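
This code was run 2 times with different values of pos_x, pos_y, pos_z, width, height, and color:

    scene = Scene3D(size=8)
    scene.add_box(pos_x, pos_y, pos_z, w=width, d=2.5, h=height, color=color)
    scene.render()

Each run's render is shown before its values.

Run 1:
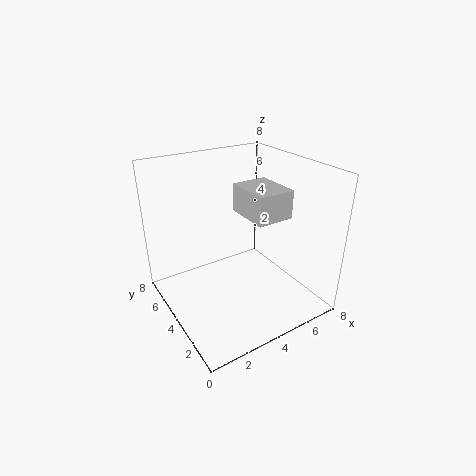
pos_x = 4
pos_y = 2
pos_z = 5.5
width = 2
height = 1.5
color = 'lightgray'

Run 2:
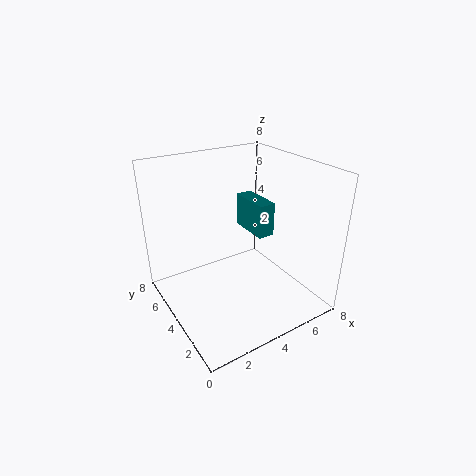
pos_x = 5.5
pos_y = 4
pos_z = 3.5
width = 1
height = 2
color = 'teal'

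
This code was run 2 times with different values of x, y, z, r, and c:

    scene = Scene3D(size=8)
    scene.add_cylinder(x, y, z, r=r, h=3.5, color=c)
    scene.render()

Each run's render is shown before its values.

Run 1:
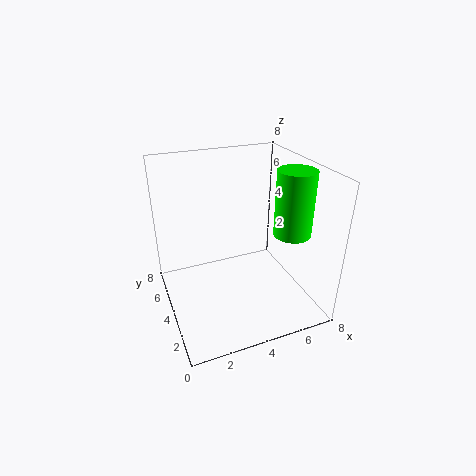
x = 6.5; y = 2.5; z = 4.5; r = 1; c = 'lime'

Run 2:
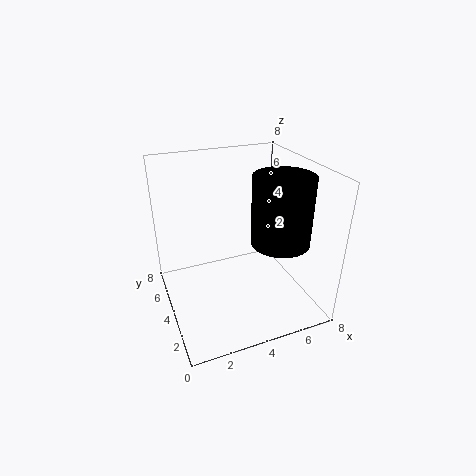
x = 5.5; y = 2; z = 4.5; r = 1.5; c = 'black'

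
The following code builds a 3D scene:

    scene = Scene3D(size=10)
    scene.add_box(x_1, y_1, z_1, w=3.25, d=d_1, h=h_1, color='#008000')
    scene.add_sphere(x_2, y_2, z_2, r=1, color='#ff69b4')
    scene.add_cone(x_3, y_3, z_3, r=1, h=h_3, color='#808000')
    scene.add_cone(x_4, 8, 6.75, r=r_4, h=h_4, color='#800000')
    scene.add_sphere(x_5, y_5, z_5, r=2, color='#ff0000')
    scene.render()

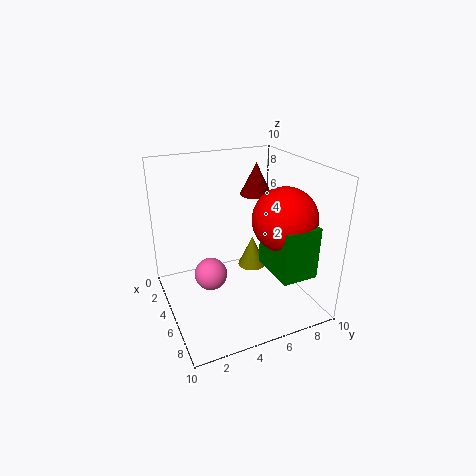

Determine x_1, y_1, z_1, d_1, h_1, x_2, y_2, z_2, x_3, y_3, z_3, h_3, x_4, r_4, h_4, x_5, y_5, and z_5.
x_1 = 6.75, y_1 = 5.75, z_1 = 4, d_1 = 2.25, h_1 = 3.25, x_2 = 7, y_2 = 2.25, z_2 = 4, x_3 = 4.75, y_3 = 6.25, z_3 = 2.5, h_3 = 2.25, x_4 = 1.75, r_4 = 1.25, h_4 = 2.5, x_5 = 8, y_5 = 6.75, z_5 = 7.25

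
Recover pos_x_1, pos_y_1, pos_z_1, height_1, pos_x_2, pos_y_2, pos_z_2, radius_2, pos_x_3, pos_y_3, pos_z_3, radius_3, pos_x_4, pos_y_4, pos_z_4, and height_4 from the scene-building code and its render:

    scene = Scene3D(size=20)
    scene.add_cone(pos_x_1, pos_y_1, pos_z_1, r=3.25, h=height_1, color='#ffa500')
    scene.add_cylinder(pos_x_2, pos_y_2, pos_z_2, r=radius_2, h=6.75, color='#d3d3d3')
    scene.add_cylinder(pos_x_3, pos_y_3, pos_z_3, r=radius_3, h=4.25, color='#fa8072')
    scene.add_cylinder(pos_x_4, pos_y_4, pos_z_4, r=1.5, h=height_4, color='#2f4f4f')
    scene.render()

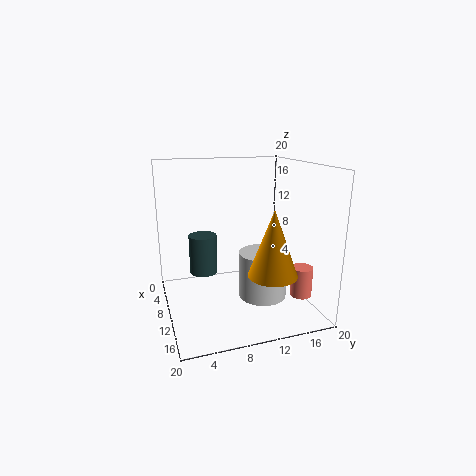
pos_x_1 = 15.25
pos_y_1 = 13
pos_z_1 = 6.25
height_1 = 8.75
pos_x_2 = 10.25
pos_y_2 = 13.75
pos_z_2 = 0.75
radius_2 = 3.5
pos_x_3 = 13.75
pos_y_3 = 18.25
pos_z_3 = 1.75
radius_3 = 1.5
pos_x_4 = 17.5
pos_y_4 = 3.5
pos_z_4 = 9.25
height_4 = 4.25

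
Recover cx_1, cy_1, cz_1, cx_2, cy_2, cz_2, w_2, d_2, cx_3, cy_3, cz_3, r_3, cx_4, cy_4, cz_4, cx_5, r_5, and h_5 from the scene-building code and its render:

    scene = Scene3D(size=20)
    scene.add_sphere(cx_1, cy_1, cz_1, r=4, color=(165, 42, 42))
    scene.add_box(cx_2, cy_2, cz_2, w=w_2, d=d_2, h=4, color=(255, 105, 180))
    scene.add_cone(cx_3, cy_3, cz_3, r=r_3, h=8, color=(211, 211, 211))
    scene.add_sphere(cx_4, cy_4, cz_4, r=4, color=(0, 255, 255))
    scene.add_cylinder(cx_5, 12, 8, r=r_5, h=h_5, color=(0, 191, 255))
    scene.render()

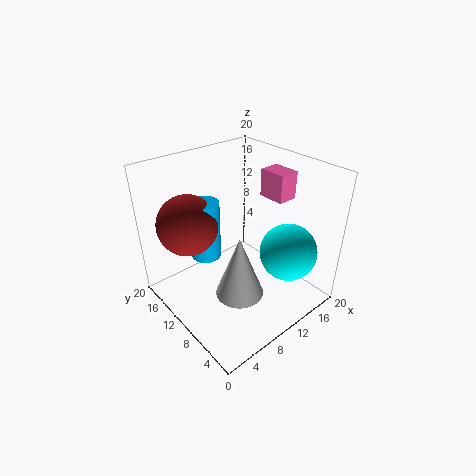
cx_1 = 4
cy_1 = 13
cz_1 = 13
cx_2 = 16
cy_2 = 8
cz_2 = 14
w_2 = 3
d_2 = 4
cx_3 = 6
cy_3 = 5
cz_3 = 6
r_3 = 3
cx_4 = 15
cy_4 = 5
cz_4 = 8
cx_5 = 6
r_5 = 2
h_5 = 8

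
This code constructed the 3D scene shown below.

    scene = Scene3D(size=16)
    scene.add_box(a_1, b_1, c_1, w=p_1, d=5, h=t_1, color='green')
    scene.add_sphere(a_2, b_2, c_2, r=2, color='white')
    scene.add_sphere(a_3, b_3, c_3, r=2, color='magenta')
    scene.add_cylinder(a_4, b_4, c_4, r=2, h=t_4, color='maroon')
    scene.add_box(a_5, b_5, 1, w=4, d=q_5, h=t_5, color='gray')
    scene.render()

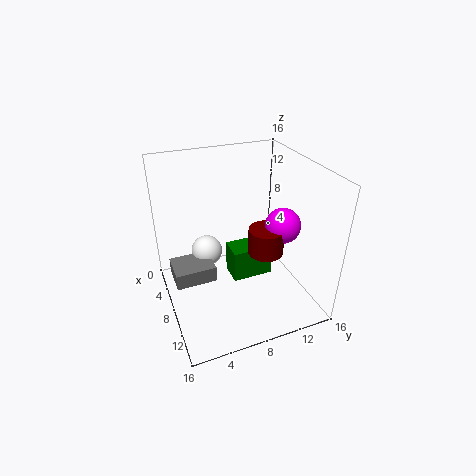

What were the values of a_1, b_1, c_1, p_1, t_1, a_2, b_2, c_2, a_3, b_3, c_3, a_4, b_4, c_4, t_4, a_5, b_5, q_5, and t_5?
a_1 = 4, b_1 = 8, c_1 = 1, p_1 = 3, t_1 = 4, a_2 = 2, b_2 = 6, c_2 = 3, a_3 = 9, b_3 = 13, c_3 = 9, a_4 = 9, b_4 = 11, c_4 = 6, t_4 = 3, a_5 = 2, b_5 = 1, q_5 = 5, t_5 = 2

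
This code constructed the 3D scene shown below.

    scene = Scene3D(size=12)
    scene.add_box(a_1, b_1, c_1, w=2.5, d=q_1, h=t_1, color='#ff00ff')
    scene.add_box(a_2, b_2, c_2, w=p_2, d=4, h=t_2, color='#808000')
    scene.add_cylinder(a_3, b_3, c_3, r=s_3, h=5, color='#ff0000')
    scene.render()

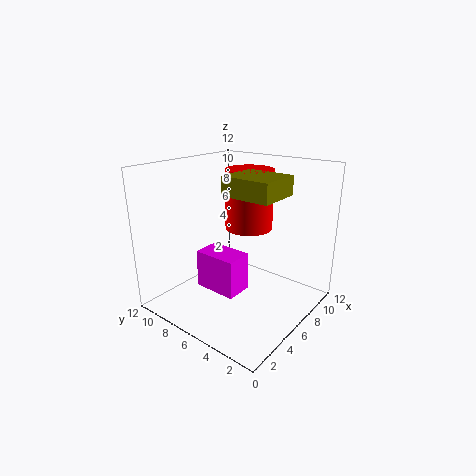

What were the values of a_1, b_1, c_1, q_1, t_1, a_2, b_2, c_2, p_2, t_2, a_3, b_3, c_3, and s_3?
a_1 = 5; b_1 = 6; c_1 = 0.5; q_1 = 4; t_1 = 3.5; a_2 = 4; b_2 = 2; c_2 = 10; p_2 = 3.5; t_2 = 1.5; a_3 = 7.5; b_3 = 6; c_3 = 6.5; s_3 = 2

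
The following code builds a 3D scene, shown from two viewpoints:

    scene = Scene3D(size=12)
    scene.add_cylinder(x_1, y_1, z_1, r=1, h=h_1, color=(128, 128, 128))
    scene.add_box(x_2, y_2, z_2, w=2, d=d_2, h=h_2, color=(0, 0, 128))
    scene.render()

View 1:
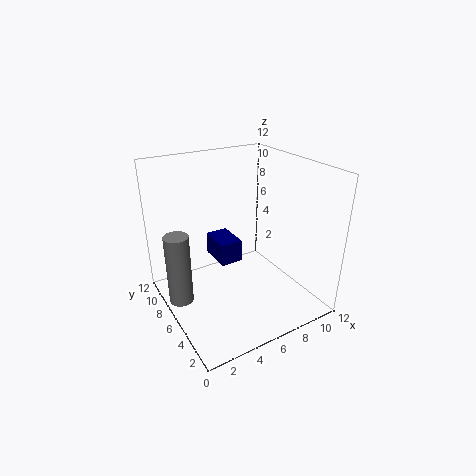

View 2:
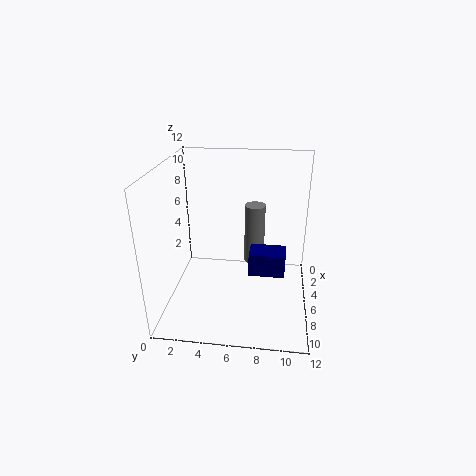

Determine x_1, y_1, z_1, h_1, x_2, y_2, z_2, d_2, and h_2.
x_1 = 1
y_1 = 7
z_1 = 1
h_1 = 6
x_2 = 5
y_2 = 7
z_2 = 3
d_2 = 3
h_2 = 2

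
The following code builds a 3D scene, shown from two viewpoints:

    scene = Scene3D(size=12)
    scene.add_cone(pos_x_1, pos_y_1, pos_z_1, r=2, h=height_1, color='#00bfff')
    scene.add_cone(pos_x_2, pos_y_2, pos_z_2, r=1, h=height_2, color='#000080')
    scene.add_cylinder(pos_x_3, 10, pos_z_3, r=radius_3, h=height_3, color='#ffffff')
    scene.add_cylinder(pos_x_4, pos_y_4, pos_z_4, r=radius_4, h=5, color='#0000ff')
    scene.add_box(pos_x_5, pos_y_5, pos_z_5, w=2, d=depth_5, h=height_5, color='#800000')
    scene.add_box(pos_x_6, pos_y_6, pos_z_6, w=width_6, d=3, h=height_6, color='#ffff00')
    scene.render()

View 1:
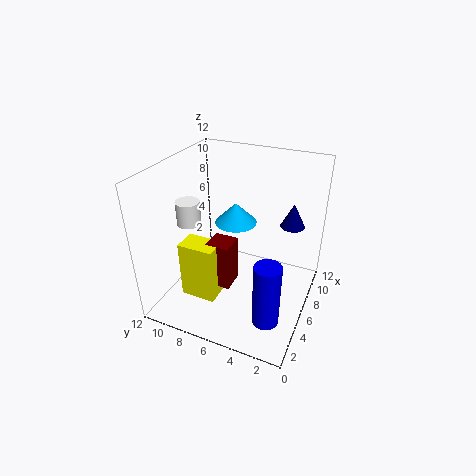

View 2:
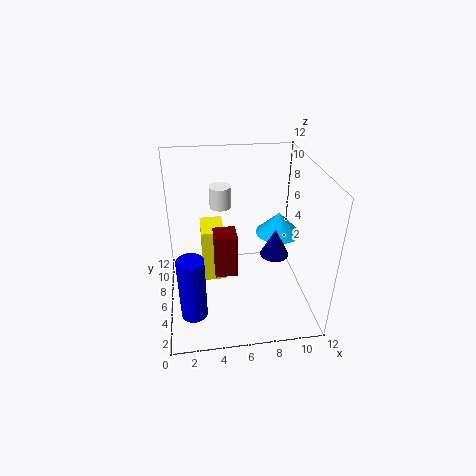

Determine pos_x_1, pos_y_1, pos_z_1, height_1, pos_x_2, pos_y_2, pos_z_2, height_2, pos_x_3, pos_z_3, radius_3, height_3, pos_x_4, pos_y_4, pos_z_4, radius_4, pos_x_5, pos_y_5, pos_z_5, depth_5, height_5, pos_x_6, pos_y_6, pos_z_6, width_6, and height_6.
pos_x_1 = 10; pos_y_1 = 8; pos_z_1 = 5; height_1 = 2; pos_x_2 = 8; pos_y_2 = 2; pos_z_2 = 7; height_2 = 2; pos_x_3 = 5; pos_z_3 = 7; radius_3 = 1; height_3 = 2; pos_x_4 = 2; pos_y_4 = 2; pos_z_4 = 2; radius_4 = 1; pos_x_5 = 4; pos_y_5 = 6; pos_z_5 = 2; depth_5 = 2; height_5 = 4; pos_x_6 = 3; pos_y_6 = 7; pos_z_6 = 1; width_6 = 2; height_6 = 5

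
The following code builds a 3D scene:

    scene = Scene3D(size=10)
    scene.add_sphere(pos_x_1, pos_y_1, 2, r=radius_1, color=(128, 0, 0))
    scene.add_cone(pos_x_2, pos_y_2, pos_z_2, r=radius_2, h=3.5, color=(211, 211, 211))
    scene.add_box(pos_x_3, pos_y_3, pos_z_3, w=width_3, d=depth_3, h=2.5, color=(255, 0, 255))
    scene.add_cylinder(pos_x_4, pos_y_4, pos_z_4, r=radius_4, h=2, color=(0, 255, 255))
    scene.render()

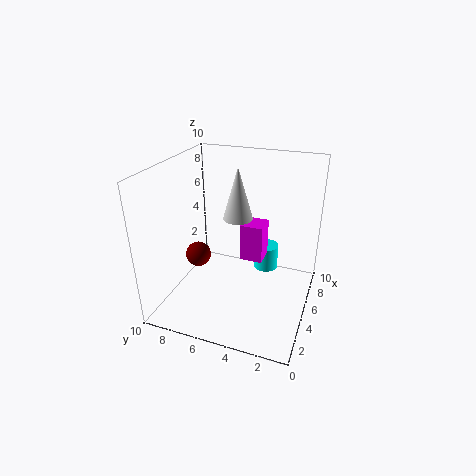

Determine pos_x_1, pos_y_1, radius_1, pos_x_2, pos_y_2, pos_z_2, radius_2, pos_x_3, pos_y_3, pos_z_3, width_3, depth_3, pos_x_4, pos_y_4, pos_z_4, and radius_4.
pos_x_1 = 6.5, pos_y_1 = 9, radius_1 = 1, pos_x_2 = 5, pos_y_2 = 5, pos_z_2 = 6.5, radius_2 = 1, pos_x_3 = 4, pos_y_3 = 3, pos_z_3 = 4, width_3 = 1.5, depth_3 = 1.5, pos_x_4 = 9, pos_y_4 = 4, pos_z_4 = 0.5, radius_4 = 1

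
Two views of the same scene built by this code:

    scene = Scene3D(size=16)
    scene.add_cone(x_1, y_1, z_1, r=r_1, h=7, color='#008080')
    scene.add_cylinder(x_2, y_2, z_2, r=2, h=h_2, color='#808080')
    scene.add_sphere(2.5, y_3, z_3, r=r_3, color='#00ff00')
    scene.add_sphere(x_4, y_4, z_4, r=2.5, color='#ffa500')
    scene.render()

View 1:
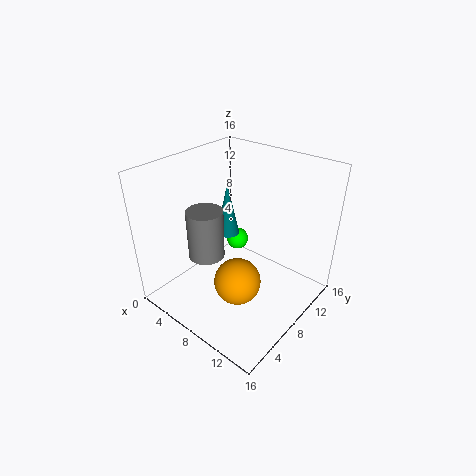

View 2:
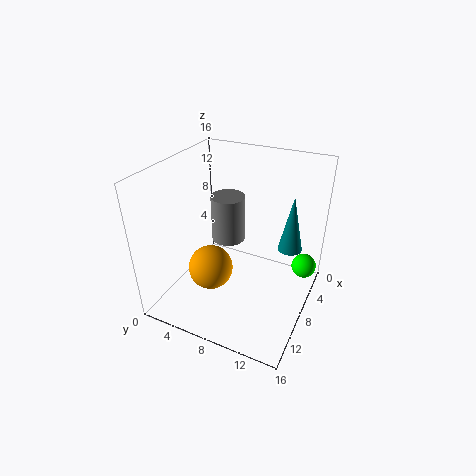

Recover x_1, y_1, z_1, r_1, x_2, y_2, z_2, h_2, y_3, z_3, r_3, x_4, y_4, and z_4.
x_1 = 2.5, y_1 = 12.5, z_1 = 4.5, r_1 = 1.5, x_2 = 5.5, y_2 = 5.5, z_2 = 6, h_2 = 5.5, y_3 = 14.5, z_3 = 2.5, r_3 = 1.5, x_4 = 10, y_4 = 5.5, z_4 = 4.5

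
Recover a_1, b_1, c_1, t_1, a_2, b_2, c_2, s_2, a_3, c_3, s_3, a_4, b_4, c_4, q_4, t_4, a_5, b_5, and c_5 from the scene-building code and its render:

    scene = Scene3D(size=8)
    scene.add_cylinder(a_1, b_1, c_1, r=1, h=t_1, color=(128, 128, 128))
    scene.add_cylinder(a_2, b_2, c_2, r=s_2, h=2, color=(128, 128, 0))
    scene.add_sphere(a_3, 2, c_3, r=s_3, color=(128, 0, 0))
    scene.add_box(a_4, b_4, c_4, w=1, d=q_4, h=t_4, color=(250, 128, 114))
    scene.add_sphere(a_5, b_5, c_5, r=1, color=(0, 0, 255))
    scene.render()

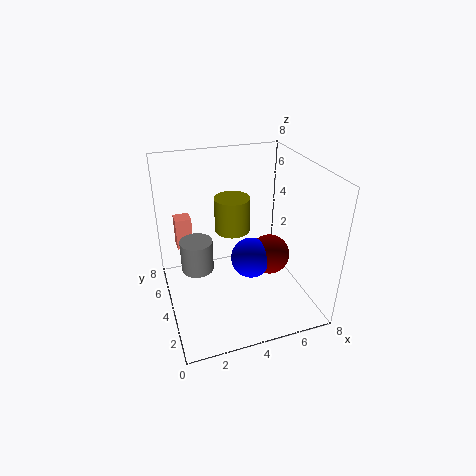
a_1 = 2
b_1 = 6
c_1 = 1
t_1 = 2
a_2 = 4
b_2 = 5
c_2 = 4
s_2 = 1
a_3 = 5
c_3 = 4
s_3 = 1
a_4 = 1
b_4 = 7
c_4 = 2
q_4 = 1
t_4 = 2
a_5 = 4
b_5 = 2
c_5 = 4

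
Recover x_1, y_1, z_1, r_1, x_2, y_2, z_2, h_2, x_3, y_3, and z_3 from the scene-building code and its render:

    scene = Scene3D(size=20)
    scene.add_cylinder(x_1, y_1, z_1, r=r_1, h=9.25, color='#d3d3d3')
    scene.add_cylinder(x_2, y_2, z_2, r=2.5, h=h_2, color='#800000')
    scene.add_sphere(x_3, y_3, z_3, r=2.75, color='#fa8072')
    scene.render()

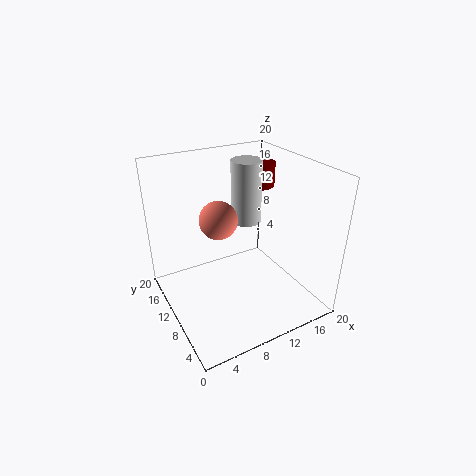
x_1 = 13.5
y_1 = 13.75
z_1 = 10.25
r_1 = 2.25
x_2 = 16.25
y_2 = 15
z_2 = 15
h_2 = 3.5
x_3 = 8.5
y_3 = 13
z_3 = 11.75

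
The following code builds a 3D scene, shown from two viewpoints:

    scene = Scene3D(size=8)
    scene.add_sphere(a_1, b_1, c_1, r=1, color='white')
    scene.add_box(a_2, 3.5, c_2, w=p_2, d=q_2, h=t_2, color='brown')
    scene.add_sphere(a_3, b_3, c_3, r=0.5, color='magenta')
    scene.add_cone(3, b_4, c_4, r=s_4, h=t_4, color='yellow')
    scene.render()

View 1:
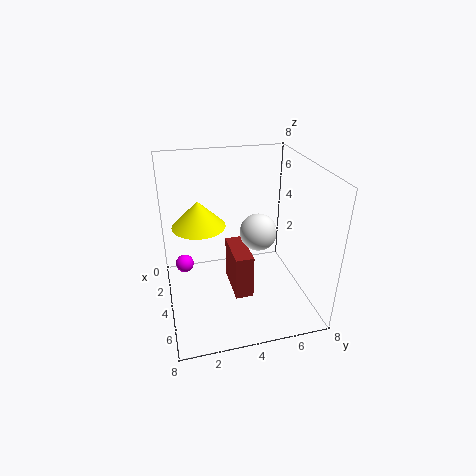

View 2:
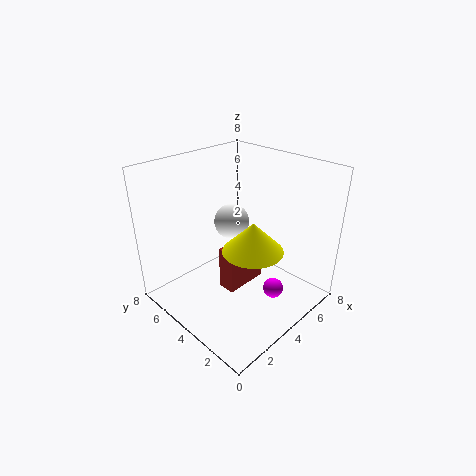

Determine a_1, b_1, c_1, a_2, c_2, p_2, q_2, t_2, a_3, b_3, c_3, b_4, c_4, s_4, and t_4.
a_1 = 4.5
b_1 = 5
c_1 = 4.5
a_2 = 3
c_2 = 1
p_2 = 2.5
q_2 = 1
t_2 = 2.5
a_3 = 3.5
b_3 = 1
c_3 = 2.5
b_4 = 2
c_4 = 4.5
s_4 = 1.5
t_4 = 1.5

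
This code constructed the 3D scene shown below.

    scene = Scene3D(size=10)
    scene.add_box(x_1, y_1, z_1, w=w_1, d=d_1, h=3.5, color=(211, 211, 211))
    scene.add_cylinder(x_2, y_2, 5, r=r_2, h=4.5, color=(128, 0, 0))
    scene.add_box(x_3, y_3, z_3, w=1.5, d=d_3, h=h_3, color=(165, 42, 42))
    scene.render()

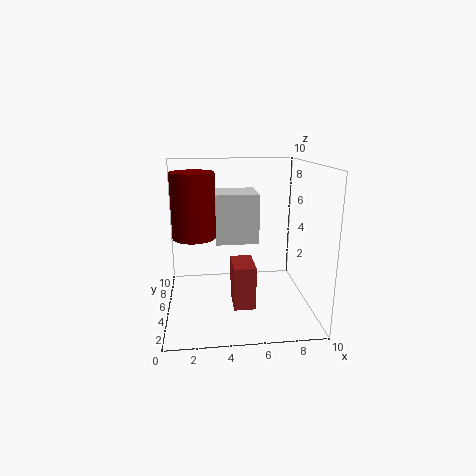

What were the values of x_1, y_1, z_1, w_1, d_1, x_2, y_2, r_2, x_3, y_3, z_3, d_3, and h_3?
x_1 = 3.5; y_1 = 5; z_1 = 4.5; w_1 = 3; d_1 = 3; x_2 = 2; y_2 = 5.5; r_2 = 1.5; x_3 = 4.5; y_3 = 3; z_3 = 0.5; d_3 = 2.5; h_3 = 3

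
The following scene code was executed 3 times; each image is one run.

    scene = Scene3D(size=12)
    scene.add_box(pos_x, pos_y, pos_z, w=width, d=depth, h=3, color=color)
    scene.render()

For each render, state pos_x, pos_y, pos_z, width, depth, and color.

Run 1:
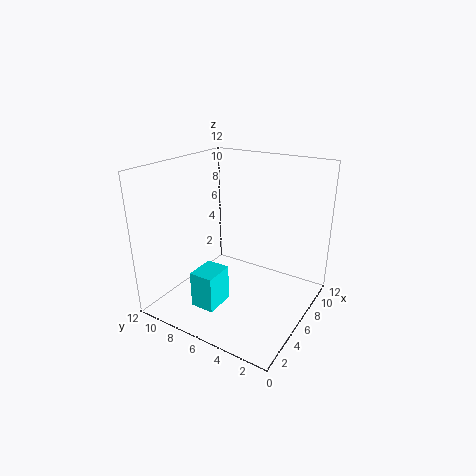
pos_x = 2, pos_y = 6, pos_z = 1, width = 2.5, depth = 2, color = 'cyan'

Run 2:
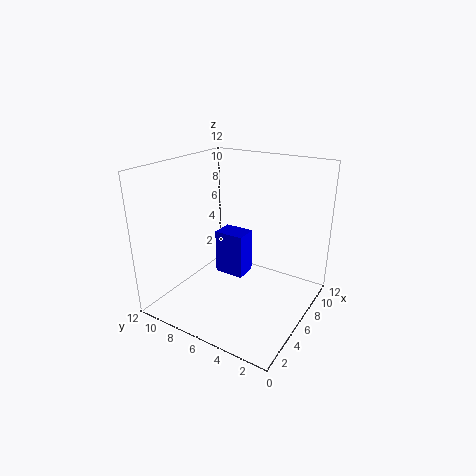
pos_x = 1.5, pos_y = 3, pos_z = 5.5, width = 1.5, depth = 2, color = 'blue'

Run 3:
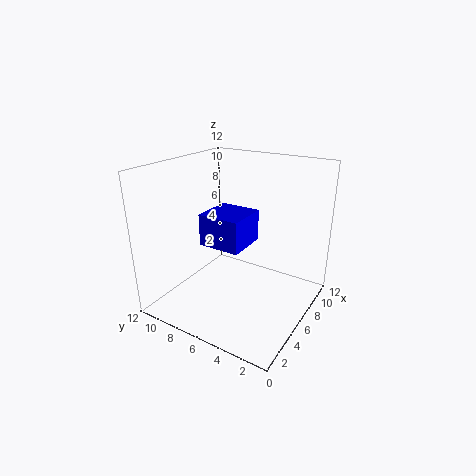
pos_x = 6.5, pos_y = 6.5, pos_z = 4, width = 4, depth = 4, color = 'blue'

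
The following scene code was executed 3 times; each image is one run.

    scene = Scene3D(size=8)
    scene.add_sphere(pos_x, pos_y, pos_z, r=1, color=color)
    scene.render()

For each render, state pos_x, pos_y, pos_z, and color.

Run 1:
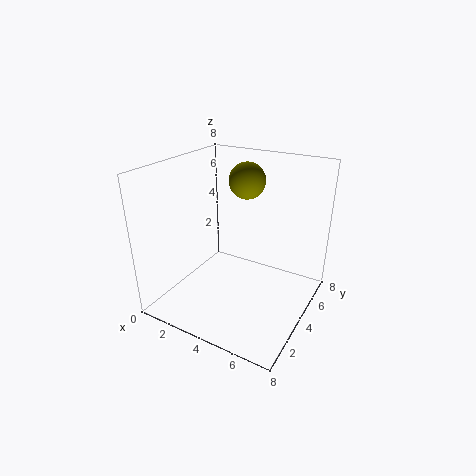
pos_x = 4; pos_y = 5; pos_z = 7; color = 'olive'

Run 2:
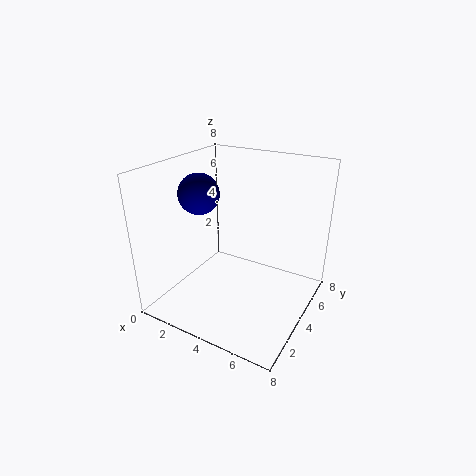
pos_x = 3; pos_y = 2; pos_z = 7; color = 'navy'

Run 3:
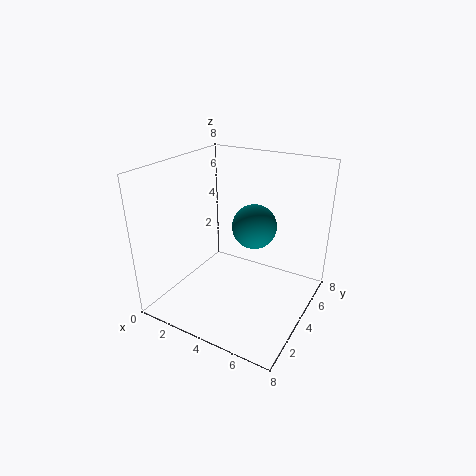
pos_x = 6; pos_y = 2; pos_z = 6; color = 'teal'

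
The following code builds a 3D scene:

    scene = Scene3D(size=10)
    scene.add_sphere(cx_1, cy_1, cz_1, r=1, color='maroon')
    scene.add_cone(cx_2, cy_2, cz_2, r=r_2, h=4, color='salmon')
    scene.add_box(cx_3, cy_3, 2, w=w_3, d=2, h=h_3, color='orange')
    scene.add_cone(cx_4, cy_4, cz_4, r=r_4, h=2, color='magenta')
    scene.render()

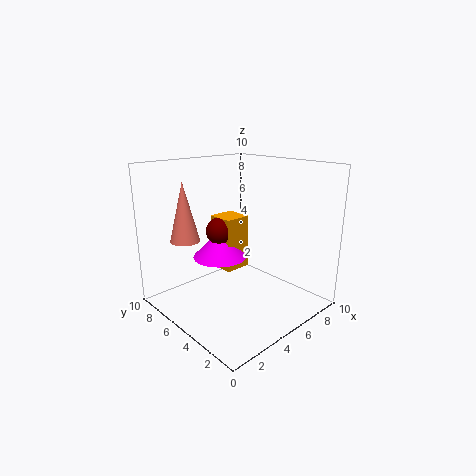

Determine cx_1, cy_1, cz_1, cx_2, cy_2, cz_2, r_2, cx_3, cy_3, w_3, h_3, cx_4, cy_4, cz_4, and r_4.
cx_1 = 5, cy_1 = 7, cz_1 = 5, cx_2 = 2, cy_2 = 7, cz_2 = 5, r_2 = 1, cx_3 = 5, cy_3 = 6, w_3 = 2, h_3 = 4, cx_4 = 5, cy_4 = 7, cz_4 = 3, r_4 = 2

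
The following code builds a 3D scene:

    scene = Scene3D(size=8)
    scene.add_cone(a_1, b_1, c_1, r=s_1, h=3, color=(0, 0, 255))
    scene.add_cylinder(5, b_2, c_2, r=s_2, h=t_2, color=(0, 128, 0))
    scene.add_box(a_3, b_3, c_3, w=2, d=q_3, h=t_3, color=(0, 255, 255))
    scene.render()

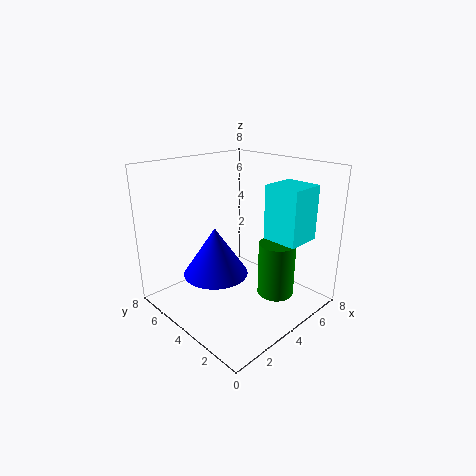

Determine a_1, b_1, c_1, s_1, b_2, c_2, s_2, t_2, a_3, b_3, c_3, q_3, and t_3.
a_1 = 4; b_1 = 6; c_1 = 1; s_1 = 2; b_2 = 2; c_2 = 1; s_2 = 1; t_2 = 3; a_3 = 5; b_3 = 1; c_3 = 4; q_3 = 2; t_3 = 3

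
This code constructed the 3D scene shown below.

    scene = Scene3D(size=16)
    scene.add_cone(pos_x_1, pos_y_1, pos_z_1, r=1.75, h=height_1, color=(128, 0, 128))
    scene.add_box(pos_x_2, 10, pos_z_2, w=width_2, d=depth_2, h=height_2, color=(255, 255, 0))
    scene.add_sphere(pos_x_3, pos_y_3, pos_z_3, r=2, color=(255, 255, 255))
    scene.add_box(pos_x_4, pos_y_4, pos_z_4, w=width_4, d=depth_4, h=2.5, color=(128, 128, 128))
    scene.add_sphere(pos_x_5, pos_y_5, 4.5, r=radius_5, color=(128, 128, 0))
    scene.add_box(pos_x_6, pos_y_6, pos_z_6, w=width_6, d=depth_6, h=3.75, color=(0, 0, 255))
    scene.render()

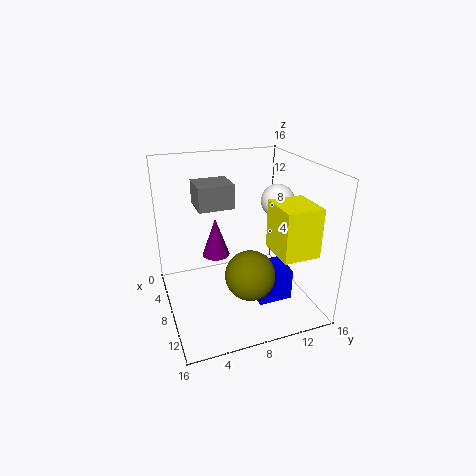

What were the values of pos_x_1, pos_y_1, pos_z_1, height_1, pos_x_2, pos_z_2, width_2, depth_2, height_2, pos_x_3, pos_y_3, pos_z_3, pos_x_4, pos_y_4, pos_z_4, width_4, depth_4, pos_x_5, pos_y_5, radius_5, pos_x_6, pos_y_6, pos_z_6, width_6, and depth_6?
pos_x_1 = 2.5, pos_y_1 = 7, pos_z_1 = 3.25, height_1 = 5, pos_x_2 = 11, pos_z_2 = 8.25, width_2 = 4.25, depth_2 = 3.75, height_2 = 5, pos_x_3 = 5.5, pos_y_3 = 14, pos_z_3 = 10.75, pos_x_4 = 5.75, pos_y_4 = 3.5, pos_z_4 = 12, width_4 = 3.5, depth_4 = 3.75, pos_x_5 = 10.5, pos_y_5 = 8.5, radius_5 = 2.75, pos_x_6 = 7, pos_y_6 = 9.75, pos_z_6 = 0.25, width_6 = 3.75, depth_6 = 4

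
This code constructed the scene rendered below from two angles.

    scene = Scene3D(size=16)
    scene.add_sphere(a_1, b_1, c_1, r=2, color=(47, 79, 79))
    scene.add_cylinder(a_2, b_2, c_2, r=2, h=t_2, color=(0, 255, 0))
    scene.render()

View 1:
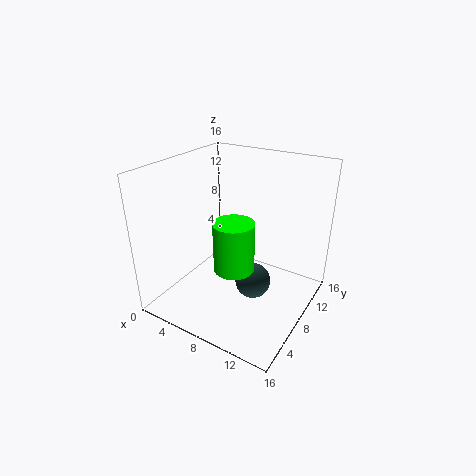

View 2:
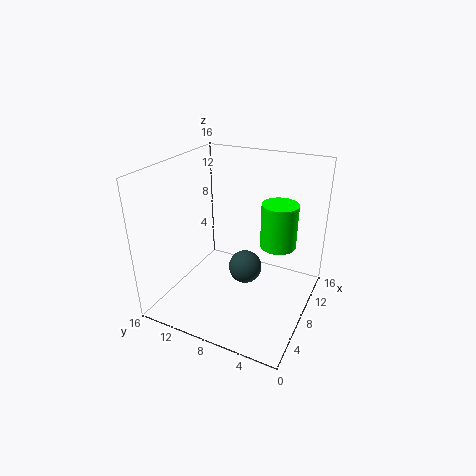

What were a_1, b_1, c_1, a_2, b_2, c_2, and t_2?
a_1 = 10, b_1 = 8, c_1 = 3, a_2 = 10, b_2 = 4, c_2 = 7, t_2 = 5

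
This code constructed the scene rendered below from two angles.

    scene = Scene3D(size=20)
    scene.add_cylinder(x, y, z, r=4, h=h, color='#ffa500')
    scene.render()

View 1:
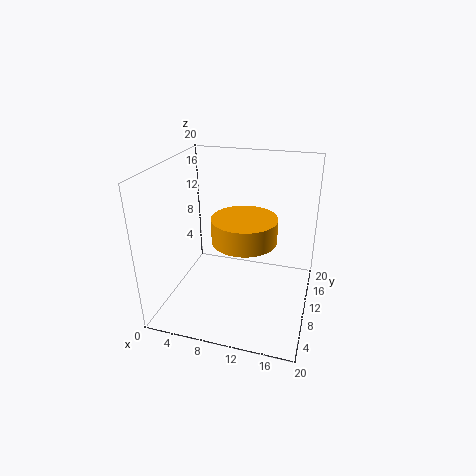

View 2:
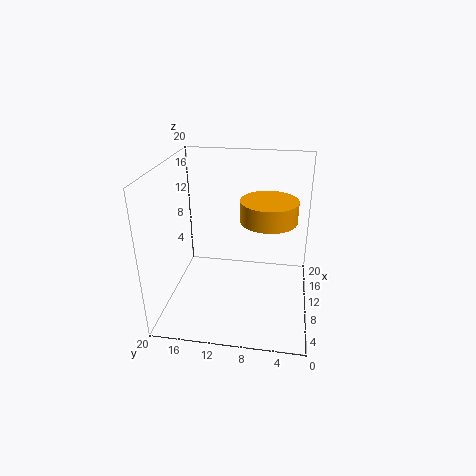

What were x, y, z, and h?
x = 12, y = 6, z = 12, h = 3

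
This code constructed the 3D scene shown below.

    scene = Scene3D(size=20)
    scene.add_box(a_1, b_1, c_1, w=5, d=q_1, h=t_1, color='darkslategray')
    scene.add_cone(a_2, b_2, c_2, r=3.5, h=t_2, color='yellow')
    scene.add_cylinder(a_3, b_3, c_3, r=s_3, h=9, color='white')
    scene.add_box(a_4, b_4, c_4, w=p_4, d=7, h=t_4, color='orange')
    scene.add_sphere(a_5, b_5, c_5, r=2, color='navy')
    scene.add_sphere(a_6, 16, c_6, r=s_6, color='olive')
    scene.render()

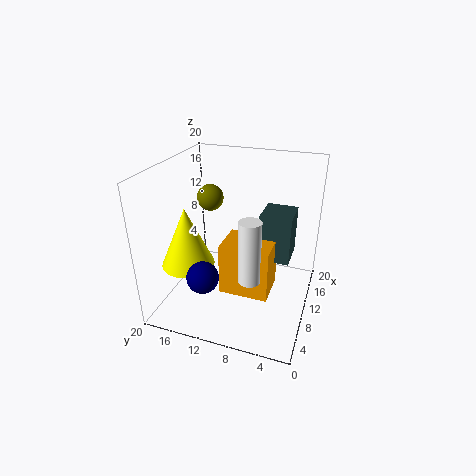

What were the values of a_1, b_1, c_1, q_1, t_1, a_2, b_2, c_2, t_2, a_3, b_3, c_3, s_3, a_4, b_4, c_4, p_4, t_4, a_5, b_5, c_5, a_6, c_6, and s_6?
a_1 = 11.5
b_1 = 3
c_1 = 6
q_1 = 4.5
t_1 = 7
a_2 = 5.5
b_2 = 15.5
c_2 = 7.5
t_2 = 8
a_3 = 7.5
b_3 = 7.5
c_3 = 5
s_3 = 1.5
a_4 = 7.5
b_4 = 5
c_4 = 2
p_4 = 5.5
t_4 = 7.5
a_5 = 2.5
b_5 = 12
c_5 = 8
a_6 = 14.5
c_6 = 13.5
s_6 = 2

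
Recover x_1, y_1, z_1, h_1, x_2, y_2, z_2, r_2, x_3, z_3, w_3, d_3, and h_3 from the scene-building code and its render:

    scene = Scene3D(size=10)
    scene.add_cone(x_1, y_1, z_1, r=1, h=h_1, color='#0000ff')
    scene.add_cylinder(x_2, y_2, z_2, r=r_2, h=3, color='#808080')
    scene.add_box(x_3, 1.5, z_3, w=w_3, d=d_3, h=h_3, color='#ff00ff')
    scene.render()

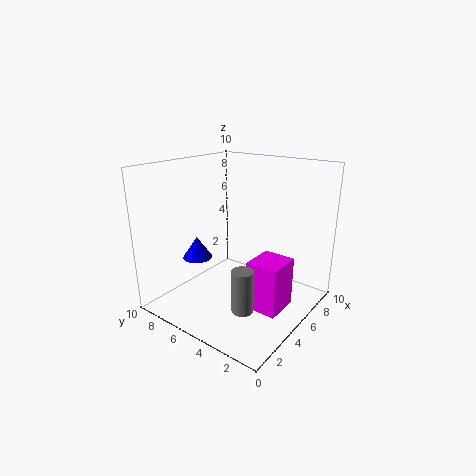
x_1 = 3
y_1 = 7
z_1 = 3.75
h_1 = 1.5
x_2 = 3.5
y_2 = 3.5
z_2 = 0.5
r_2 = 0.75
x_3 = 4.25
z_3 = 0.25
w_3 = 2.5
d_3 = 2.25
h_3 = 3.5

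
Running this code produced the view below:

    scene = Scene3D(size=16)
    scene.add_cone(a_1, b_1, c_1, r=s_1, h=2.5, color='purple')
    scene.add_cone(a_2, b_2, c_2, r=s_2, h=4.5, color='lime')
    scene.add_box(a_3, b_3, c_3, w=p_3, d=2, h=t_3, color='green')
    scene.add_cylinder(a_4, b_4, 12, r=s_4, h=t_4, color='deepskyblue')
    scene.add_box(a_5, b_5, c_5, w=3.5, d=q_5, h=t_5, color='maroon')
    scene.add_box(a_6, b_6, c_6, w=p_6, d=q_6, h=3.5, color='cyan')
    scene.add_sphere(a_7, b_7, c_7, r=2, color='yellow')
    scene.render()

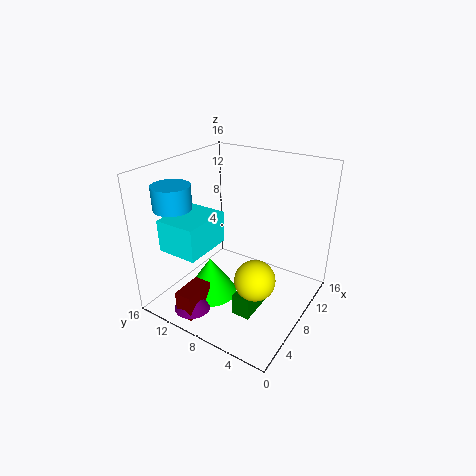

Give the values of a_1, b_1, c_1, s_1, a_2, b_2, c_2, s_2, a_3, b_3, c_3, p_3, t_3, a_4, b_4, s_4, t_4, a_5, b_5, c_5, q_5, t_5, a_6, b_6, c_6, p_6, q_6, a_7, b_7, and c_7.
a_1 = 2.5; b_1 = 10.5; c_1 = 1; s_1 = 2; a_2 = 6; b_2 = 10.5; c_2 = 1; s_2 = 3; a_3 = 4.5; b_3 = 4.5; c_3 = 0.5; p_3 = 4; t_3 = 2.5; a_4 = 3.5; b_4 = 13; s_4 = 2; t_4 = 2.5; a_5 = 1; b_5 = 9.5; c_5 = 0.5; q_5 = 2; t_5 = 3; a_6 = 2; b_6 = 9.5; c_6 = 7.5; p_6 = 5.5; q_6 = 4.5; a_7 = 4; b_7 = 3.5; c_7 = 6.5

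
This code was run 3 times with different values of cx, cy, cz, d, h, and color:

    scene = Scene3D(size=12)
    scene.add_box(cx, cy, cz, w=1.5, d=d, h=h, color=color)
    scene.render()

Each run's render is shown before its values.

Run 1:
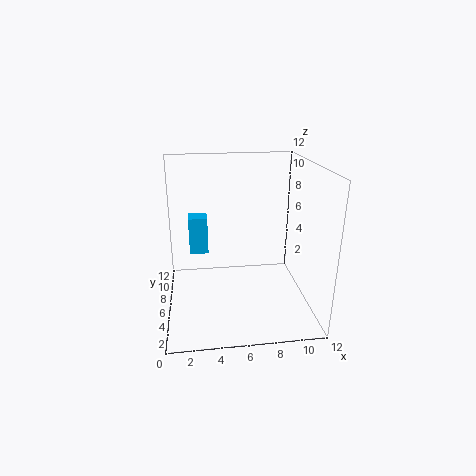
cx = 2, cy = 5.5, cz = 5, d = 1.5, h = 3, color = 'deepskyblue'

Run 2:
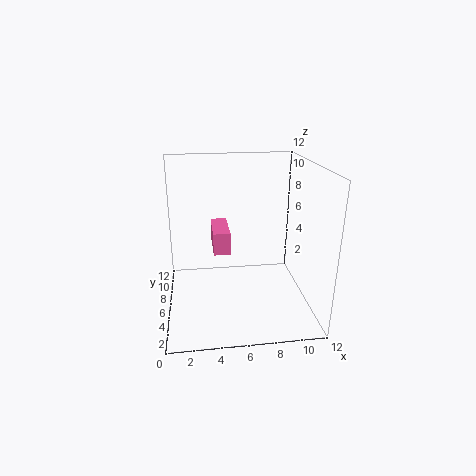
cx = 4, cy = 7, cz = 4, d = 4, h = 2, color = 'hotpink'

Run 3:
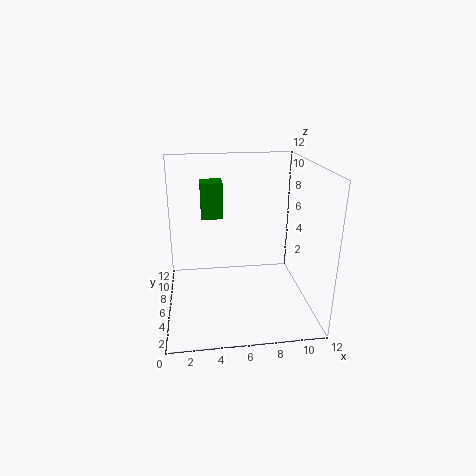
cx = 3, cy = 2.5, cz = 9, d = 1.5, h = 2.5, color = 'green'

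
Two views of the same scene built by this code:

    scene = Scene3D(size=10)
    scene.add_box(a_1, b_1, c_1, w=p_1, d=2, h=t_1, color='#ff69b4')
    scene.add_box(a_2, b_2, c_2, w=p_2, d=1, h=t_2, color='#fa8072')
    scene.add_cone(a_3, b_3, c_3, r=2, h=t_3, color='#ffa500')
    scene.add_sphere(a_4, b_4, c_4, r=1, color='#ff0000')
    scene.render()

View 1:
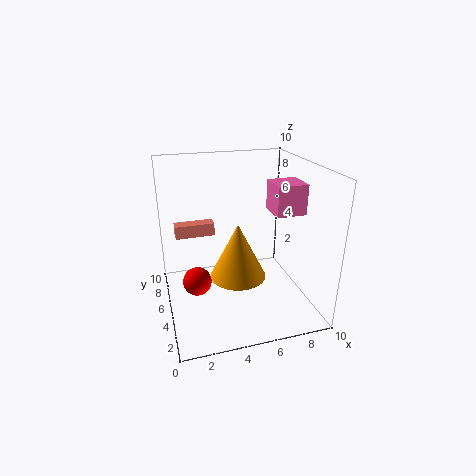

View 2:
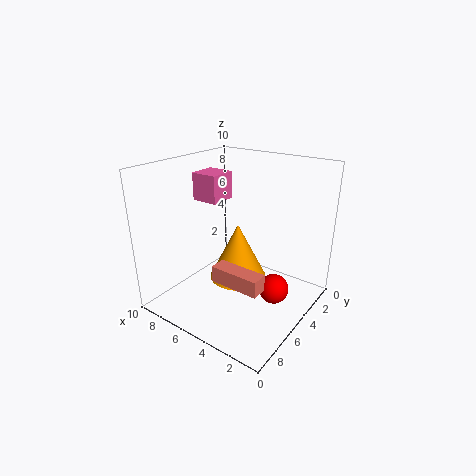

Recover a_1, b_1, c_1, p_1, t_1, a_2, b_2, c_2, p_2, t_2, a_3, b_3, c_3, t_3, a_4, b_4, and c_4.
a_1 = 7
b_1 = 3
c_1 = 7
p_1 = 2
t_1 = 2
a_2 = 1
b_2 = 8
c_2 = 4
p_2 = 3
t_2 = 1
a_3 = 5
b_3 = 5
c_3 = 2
t_3 = 4
a_4 = 2
b_4 = 5
c_4 = 2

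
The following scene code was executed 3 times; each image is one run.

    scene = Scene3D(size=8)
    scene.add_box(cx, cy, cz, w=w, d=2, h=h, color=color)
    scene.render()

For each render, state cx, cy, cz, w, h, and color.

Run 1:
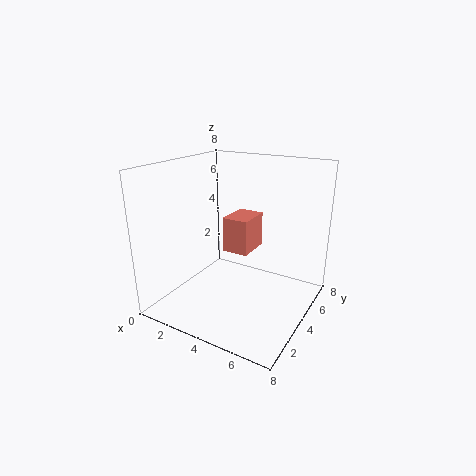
cx = 3, cy = 4, cz = 3, w = 1.5, h = 2, color = 'salmon'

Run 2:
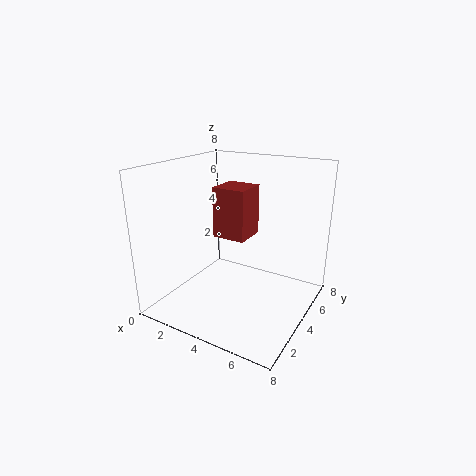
cx = 2, cy = 4.5, cz = 3.5, w = 2, h = 3, color = 'brown'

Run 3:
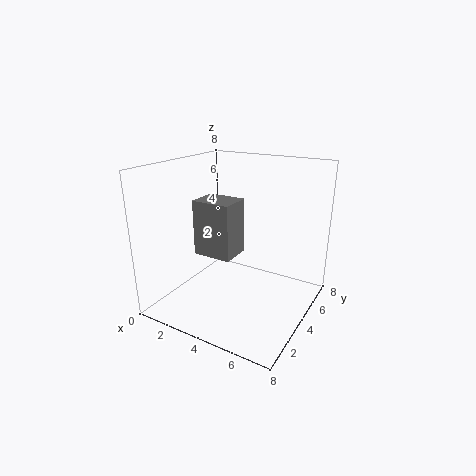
cx = 0.5, cy = 4.5, cz = 2, w = 2.5, h = 3.5, color = 'gray'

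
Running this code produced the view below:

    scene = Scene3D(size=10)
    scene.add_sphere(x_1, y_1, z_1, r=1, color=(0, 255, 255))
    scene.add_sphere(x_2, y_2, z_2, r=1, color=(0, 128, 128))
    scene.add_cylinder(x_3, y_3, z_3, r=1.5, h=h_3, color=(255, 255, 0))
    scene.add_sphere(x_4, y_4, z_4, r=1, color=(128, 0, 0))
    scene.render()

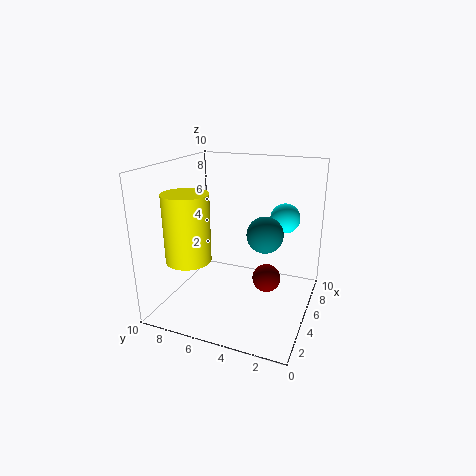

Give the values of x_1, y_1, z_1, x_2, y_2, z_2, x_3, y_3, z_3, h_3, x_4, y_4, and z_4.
x_1 = 6; y_1 = 2; z_1 = 6.5; x_2 = 1.5; y_2 = 2; z_2 = 7; x_3 = 2.5; y_3 = 7.5; z_3 = 4; h_3 = 4.5; x_4 = 5.5; y_4 = 3; z_4 = 2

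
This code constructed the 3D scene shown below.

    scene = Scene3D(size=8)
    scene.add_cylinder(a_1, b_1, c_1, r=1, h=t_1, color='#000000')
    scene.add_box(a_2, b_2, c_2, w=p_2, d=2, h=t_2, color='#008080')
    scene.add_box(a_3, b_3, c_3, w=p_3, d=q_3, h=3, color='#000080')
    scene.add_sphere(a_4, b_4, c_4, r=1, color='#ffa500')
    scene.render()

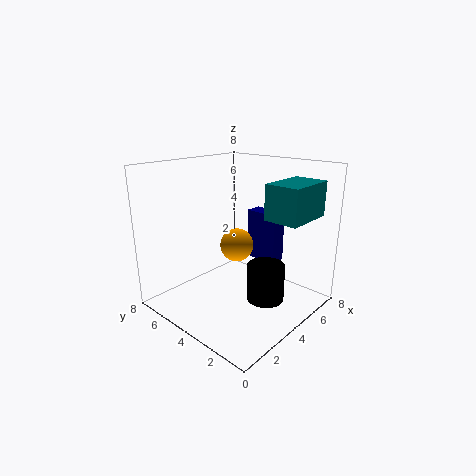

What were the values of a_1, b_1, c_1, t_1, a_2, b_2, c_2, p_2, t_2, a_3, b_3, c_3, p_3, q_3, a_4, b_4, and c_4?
a_1 = 4; b_1 = 2; c_1 = 1; t_1 = 2; a_2 = 5; b_2 = 1; c_2 = 5; p_2 = 3; t_2 = 2; a_3 = 6; b_3 = 3; c_3 = 2; p_3 = 1; q_3 = 2; a_4 = 5; b_4 = 5; c_4 = 3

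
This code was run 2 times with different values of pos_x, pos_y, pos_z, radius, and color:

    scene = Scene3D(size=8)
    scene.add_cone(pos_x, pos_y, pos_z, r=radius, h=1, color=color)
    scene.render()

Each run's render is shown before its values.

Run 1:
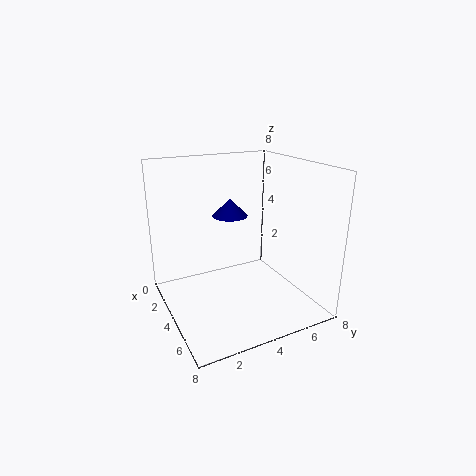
pos_x = 3
pos_y = 4
pos_z = 5
radius = 1
color = 'navy'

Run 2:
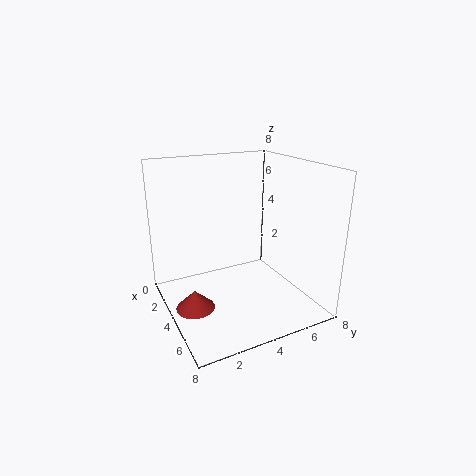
pos_x = 5
pos_y = 1
pos_z = 1
radius = 1
color = 'brown'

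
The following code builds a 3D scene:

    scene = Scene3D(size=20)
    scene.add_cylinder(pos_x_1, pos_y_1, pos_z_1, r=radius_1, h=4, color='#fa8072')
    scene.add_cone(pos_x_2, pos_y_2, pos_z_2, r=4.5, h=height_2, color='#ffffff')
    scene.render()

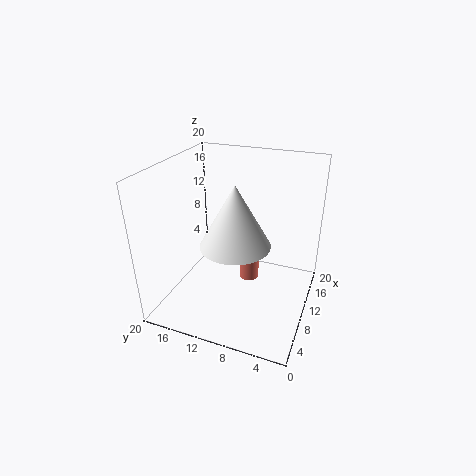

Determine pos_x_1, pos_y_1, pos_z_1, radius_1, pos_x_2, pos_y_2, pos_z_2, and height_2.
pos_x_1 = 13.5, pos_y_1 = 9.5, pos_z_1 = 1.5, radius_1 = 1.5, pos_x_2 = 6.5, pos_y_2 = 9, pos_z_2 = 11, height_2 = 8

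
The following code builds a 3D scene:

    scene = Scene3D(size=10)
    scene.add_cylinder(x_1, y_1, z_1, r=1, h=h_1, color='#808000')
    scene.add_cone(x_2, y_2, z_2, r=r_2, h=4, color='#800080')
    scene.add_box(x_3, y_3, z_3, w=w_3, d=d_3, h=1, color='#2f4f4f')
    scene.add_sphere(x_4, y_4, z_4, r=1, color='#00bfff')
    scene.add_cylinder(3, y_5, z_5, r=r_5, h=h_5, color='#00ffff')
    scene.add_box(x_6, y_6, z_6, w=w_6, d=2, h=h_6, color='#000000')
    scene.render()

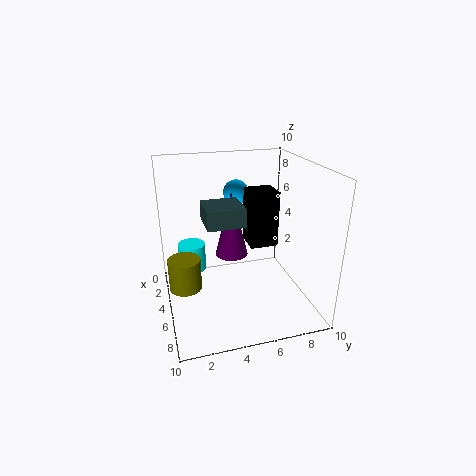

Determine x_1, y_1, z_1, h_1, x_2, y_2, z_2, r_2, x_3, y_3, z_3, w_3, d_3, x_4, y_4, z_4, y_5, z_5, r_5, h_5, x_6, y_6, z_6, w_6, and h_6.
x_1 = 7; y_1 = 1; z_1 = 3; h_1 = 2; x_2 = 7; y_2 = 4; z_2 = 5; r_2 = 1; x_3 = 8; y_3 = 2; z_3 = 8; w_3 = 2; d_3 = 2; x_4 = 1; y_4 = 6; z_4 = 7; y_5 = 2; z_5 = 2; r_5 = 1; h_5 = 2; x_6 = 3; y_6 = 6; z_6 = 4; w_6 = 2; h_6 = 4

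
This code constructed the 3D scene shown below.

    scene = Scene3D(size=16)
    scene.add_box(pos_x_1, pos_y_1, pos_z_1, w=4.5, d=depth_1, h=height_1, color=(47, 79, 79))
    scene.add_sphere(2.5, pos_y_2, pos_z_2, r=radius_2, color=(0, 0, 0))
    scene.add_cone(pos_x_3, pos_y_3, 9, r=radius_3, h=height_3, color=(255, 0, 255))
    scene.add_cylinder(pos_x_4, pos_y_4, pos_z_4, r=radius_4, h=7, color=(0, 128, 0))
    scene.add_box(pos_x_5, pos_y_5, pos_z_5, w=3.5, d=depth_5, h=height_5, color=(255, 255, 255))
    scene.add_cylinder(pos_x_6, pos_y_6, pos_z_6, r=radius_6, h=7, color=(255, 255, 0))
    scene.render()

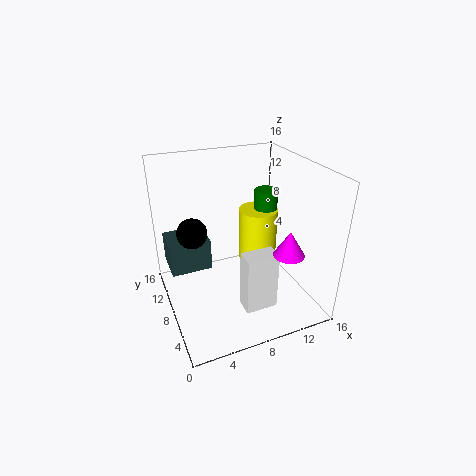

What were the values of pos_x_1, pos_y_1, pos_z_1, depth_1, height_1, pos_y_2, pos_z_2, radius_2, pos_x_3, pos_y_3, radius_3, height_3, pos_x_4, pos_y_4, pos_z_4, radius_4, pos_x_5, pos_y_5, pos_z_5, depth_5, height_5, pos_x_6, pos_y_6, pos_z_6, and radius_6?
pos_x_1 = 0.5; pos_y_1 = 8.5; pos_z_1 = 4.5; depth_1 = 4; height_1 = 3.5; pos_y_2 = 6.5; pos_z_2 = 10.5; radius_2 = 1.5; pos_x_3 = 10.5; pos_y_3 = 1.5; radius_3 = 1.5; height_3 = 2.5; pos_x_4 = 14; pos_y_4 = 13; pos_z_4 = 4; radius_4 = 1.5; pos_x_5 = 7; pos_y_5 = 3; pos_z_5 = 1.5; depth_5 = 2; height_5 = 6.5; pos_x_6 = 13; pos_y_6 = 13; pos_z_6 = 1.5; radius_6 = 2.5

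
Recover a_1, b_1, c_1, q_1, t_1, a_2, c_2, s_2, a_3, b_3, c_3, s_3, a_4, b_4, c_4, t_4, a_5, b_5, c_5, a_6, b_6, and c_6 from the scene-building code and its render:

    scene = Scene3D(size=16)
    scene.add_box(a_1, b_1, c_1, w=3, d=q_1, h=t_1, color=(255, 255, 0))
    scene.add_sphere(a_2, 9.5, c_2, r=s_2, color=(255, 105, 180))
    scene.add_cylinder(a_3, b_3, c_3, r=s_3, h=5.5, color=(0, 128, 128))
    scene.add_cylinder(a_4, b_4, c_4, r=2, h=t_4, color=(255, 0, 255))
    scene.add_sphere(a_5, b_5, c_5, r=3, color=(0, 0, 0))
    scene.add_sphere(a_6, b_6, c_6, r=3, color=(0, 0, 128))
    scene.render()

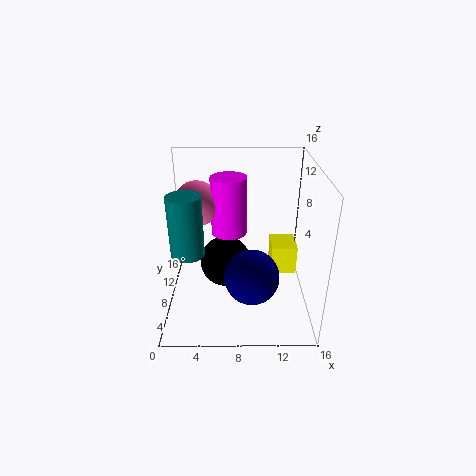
a_1 = 12, b_1 = 9, c_1 = 2.5, q_1 = 3.5, t_1 = 3.5, a_2 = 3.5, c_2 = 11.5, s_2 = 2.5, a_3 = 3.5, b_3 = 1.5, c_3 = 10, s_3 = 1.5, a_4 = 7, b_4 = 9.5, c_4 = 8, t_4 = 6.5, a_5 = 6.5, b_5 = 9.5, c_5 = 4, a_6 = 9.5, b_6 = 5.5, c_6 = 4.5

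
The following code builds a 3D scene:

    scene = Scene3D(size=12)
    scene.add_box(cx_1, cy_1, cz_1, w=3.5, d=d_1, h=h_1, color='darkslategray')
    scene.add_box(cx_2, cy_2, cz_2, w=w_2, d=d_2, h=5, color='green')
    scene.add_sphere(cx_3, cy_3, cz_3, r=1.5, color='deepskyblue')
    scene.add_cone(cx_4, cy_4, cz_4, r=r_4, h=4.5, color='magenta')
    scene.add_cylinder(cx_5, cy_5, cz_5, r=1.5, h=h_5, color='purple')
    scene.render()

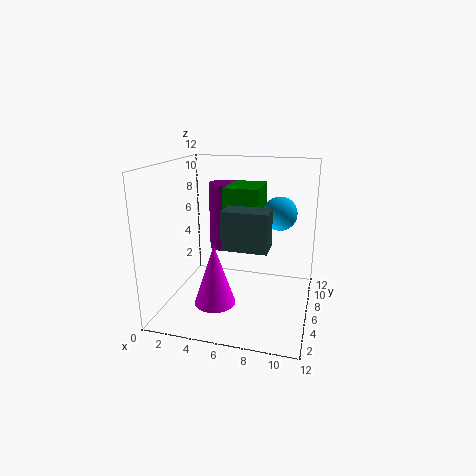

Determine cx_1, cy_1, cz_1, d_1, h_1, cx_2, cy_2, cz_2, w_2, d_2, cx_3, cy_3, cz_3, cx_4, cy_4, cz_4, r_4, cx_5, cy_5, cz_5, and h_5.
cx_1 = 5.5; cy_1 = 3; cz_1 = 6; d_1 = 2; h_1 = 3; cx_2 = 4.5; cy_2 = 6.5; cz_2 = 5; w_2 = 3; d_2 = 4; cx_3 = 9; cy_3 = 9; cz_3 = 7.5; cx_4 = 5.5; cy_4 = 1.5; cz_4 = 2.5; r_4 = 1.5; cx_5 = 4; cy_5 = 9; cz_5 = 4; h_5 = 6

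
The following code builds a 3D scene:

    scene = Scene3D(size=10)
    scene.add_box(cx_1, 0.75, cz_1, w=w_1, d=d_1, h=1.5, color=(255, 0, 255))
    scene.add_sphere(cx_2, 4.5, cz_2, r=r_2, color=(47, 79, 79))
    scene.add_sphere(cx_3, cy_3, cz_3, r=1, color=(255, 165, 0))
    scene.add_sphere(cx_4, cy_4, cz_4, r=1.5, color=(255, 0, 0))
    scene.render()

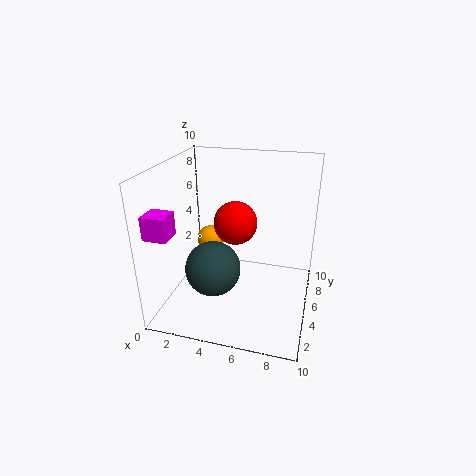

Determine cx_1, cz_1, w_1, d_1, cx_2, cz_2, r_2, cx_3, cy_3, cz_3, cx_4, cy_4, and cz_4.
cx_1 = 0.25
cz_1 = 6.25
w_1 = 1.5
d_1 = 1.5
cx_2 = 3.25
cz_2 = 2.5
r_2 = 2
cx_3 = 2.5
cy_3 = 6.25
cz_3 = 4
cx_4 = 4.75
cy_4 = 5.25
cz_4 = 6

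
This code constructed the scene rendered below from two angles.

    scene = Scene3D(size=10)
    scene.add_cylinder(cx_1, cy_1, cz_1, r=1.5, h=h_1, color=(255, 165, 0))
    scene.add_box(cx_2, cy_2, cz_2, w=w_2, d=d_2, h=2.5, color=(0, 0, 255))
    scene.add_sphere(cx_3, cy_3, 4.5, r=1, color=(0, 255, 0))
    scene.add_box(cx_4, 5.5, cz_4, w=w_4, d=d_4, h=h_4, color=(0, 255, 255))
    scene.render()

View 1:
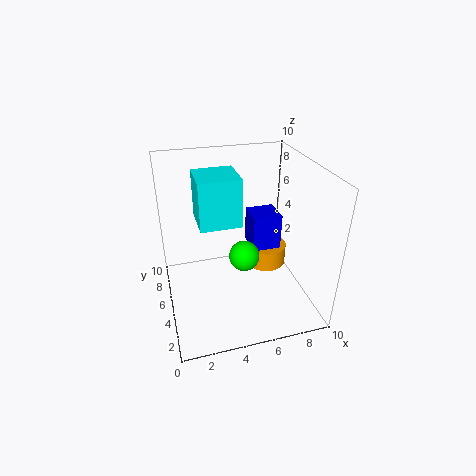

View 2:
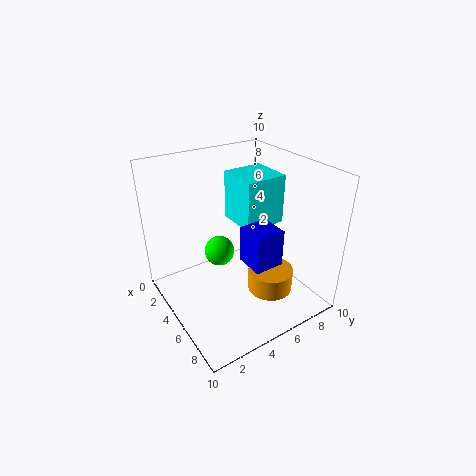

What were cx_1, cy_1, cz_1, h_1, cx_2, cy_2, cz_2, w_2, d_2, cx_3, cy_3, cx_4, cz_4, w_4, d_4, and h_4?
cx_1 = 7.5, cy_1 = 6, cz_1 = 2, h_1 = 1.5, cx_2 = 6, cy_2 = 4.5, cz_2 = 4, w_2 = 2, d_2 = 2, cx_3 = 5, cy_3 = 3.5, cx_4 = 2.5, cz_4 = 5.5, w_4 = 3, d_4 = 3, h_4 = 3.5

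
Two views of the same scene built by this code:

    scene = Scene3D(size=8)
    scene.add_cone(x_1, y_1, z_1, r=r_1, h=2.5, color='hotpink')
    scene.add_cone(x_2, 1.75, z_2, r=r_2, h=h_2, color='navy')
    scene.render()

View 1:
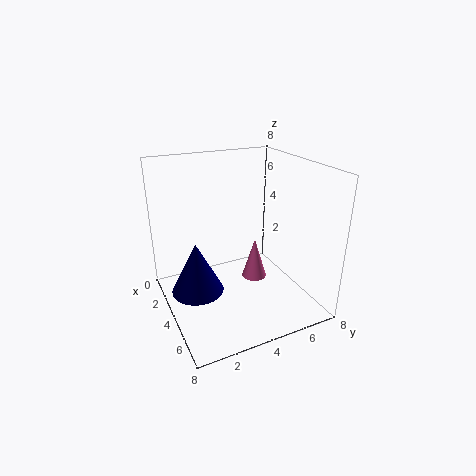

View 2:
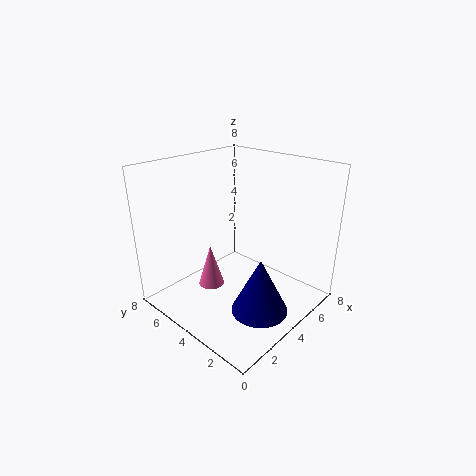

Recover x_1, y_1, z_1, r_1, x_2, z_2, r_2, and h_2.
x_1 = 3.25
y_1 = 5.5
z_1 = 0.75
r_1 = 0.75
x_2 = 3.25
z_2 = 0.75
r_2 = 1.5
h_2 = 3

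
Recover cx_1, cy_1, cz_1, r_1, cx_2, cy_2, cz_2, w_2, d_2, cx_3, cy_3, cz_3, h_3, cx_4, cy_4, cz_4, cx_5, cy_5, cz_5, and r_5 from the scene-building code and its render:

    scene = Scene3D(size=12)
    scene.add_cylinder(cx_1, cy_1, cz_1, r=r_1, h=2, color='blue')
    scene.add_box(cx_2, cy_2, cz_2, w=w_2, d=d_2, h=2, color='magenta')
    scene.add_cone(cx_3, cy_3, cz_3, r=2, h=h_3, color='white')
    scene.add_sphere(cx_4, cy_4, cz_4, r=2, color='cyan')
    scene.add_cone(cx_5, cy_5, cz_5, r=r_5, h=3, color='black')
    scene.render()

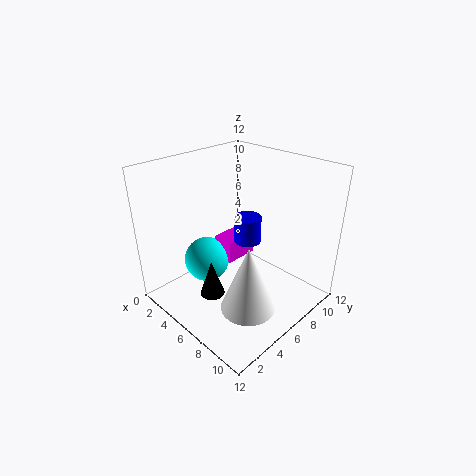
cx_1 = 8
cy_1 = 5
cz_1 = 7
r_1 = 1
cx_2 = 3
cy_2 = 6
cz_2 = 3
w_2 = 2
d_2 = 3
cx_3 = 10
cy_3 = 3
cz_3 = 3
h_3 = 5
cx_4 = 3
cy_4 = 5
cz_4 = 3
cx_5 = 6
cy_5 = 3
cz_5 = 2
r_5 = 1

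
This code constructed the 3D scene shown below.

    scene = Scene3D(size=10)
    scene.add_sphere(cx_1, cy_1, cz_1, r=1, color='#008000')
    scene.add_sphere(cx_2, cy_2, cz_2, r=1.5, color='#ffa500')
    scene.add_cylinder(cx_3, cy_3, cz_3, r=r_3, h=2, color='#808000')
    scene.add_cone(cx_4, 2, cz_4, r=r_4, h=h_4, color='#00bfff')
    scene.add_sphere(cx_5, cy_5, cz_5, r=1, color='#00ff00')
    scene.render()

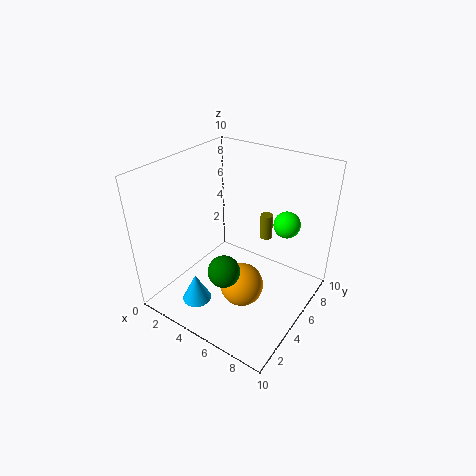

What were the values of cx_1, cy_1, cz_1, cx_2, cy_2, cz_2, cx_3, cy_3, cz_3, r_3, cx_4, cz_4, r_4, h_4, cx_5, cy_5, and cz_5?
cx_1 = 6; cy_1 = 2; cz_1 = 4.5; cx_2 = 6; cy_2 = 4; cz_2 = 2; cx_3 = 5; cy_3 = 9; cz_3 = 3; r_3 = 0.5; cx_4 = 3.5; cz_4 = 1; r_4 = 1; h_4 = 2; cx_5 = 7; cy_5 = 8.5; cz_5 = 5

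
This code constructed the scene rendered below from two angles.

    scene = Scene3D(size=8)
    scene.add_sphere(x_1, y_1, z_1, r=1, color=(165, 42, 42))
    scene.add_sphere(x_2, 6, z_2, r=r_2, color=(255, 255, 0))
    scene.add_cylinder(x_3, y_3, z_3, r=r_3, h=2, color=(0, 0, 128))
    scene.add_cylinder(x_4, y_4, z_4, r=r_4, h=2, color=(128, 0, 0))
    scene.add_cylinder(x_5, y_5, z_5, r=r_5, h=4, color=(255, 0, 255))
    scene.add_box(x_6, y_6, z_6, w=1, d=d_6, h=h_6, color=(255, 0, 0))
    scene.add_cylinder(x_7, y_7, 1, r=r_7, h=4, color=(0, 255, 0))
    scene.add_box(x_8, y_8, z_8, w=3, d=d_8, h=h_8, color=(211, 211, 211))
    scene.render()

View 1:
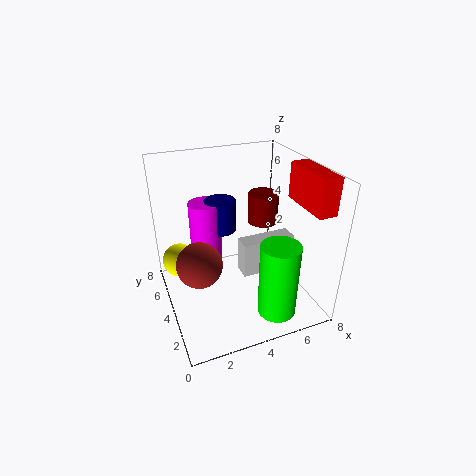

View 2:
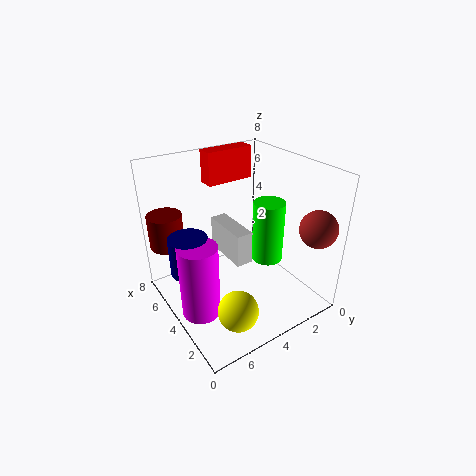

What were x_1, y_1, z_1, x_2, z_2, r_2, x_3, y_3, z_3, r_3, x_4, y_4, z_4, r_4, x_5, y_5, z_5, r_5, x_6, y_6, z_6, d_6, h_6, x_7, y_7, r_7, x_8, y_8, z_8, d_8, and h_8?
x_1 = 1, y_1 = 1, z_1 = 5, x_2 = 1, z_2 = 2, r_2 = 1, x_3 = 4, y_3 = 7, z_3 = 3, r_3 = 1, x_4 = 7, y_4 = 7, z_4 = 3, r_4 = 1, x_5 = 3, y_5 = 7, z_5 = 1, r_5 = 1, x_6 = 7, y_6 = 1, z_6 = 6, d_6 = 3, h_6 = 2, x_7 = 5, y_7 = 1, r_7 = 1, x_8 = 4, y_8 = 3, z_8 = 2, d_8 = 1, h_8 = 2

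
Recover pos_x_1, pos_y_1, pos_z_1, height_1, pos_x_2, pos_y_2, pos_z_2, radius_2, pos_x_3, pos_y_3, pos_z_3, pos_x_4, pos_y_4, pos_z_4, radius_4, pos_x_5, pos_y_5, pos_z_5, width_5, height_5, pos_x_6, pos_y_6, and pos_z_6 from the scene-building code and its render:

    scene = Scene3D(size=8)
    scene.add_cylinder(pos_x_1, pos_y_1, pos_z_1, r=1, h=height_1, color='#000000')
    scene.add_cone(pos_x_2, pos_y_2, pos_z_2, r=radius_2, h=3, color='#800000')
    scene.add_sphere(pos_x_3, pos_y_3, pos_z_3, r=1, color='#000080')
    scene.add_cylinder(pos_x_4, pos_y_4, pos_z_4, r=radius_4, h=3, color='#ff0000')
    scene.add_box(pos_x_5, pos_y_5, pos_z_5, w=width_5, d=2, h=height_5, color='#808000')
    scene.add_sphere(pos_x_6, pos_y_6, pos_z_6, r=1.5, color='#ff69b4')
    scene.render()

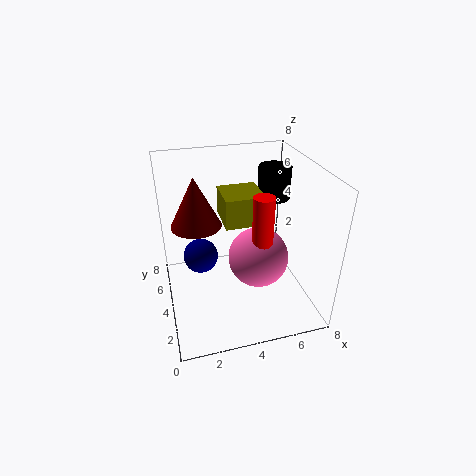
pos_x_1 = 7; pos_y_1 = 6.5; pos_z_1 = 5; height_1 = 2; pos_x_2 = 2; pos_y_2 = 6; pos_z_2 = 4; radius_2 = 1.5; pos_x_3 = 2; pos_y_3 = 5; pos_z_3 = 2.5; pos_x_4 = 4.5; pos_y_4 = 1.5; pos_z_4 = 4.5; radius_4 = 0.5; pos_x_5 = 3; pos_y_5 = 2.5; pos_z_5 = 5.5; width_5 = 2; height_5 = 1.5; pos_x_6 = 4.5; pos_y_6 = 2; pos_z_6 = 4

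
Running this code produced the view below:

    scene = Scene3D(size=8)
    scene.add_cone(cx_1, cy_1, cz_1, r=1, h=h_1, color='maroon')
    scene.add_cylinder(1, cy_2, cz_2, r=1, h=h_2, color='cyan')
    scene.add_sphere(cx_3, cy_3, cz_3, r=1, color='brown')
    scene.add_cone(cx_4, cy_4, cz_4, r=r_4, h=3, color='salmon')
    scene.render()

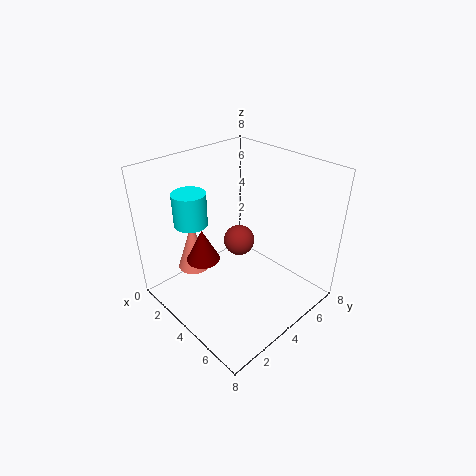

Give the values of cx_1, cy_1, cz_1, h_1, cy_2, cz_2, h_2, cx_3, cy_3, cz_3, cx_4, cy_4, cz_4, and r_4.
cx_1 = 2; cy_1 = 3; cz_1 = 2; h_1 = 2; cy_2 = 3; cz_2 = 4; h_2 = 2; cx_3 = 2; cy_3 = 6; cz_3 = 2; cx_4 = 1; cy_4 = 3; cz_4 = 1; r_4 = 1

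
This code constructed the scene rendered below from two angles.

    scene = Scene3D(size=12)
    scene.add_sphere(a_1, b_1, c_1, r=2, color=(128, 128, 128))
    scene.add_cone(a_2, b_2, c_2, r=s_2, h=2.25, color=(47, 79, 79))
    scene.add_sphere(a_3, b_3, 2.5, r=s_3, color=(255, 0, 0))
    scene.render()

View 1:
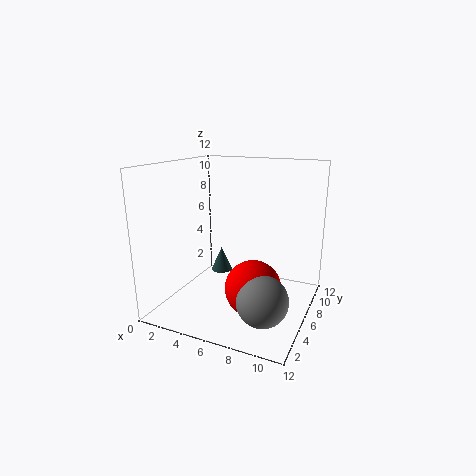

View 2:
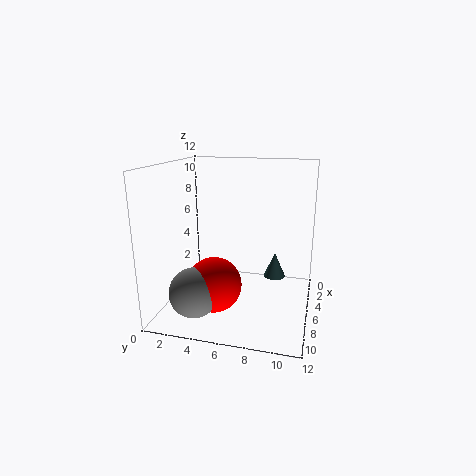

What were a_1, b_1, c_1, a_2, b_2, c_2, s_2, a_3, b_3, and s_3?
a_1 = 9.25, b_1 = 3.25, c_1 = 2.25, a_2 = 3, b_2 = 8.75, c_2 = 1.5, s_2 = 1, a_3 = 8, b_3 = 4.5, s_3 = 2.25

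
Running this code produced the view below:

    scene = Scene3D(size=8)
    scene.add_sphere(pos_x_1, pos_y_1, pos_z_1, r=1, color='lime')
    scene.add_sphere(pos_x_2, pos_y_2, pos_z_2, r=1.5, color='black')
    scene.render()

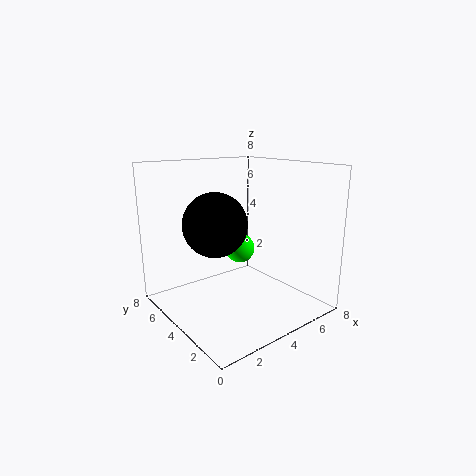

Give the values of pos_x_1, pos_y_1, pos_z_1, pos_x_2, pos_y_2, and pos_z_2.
pos_x_1 = 6.5, pos_y_1 = 7, pos_z_1 = 2, pos_x_2 = 1.5, pos_y_2 = 2.5, pos_z_2 = 5.5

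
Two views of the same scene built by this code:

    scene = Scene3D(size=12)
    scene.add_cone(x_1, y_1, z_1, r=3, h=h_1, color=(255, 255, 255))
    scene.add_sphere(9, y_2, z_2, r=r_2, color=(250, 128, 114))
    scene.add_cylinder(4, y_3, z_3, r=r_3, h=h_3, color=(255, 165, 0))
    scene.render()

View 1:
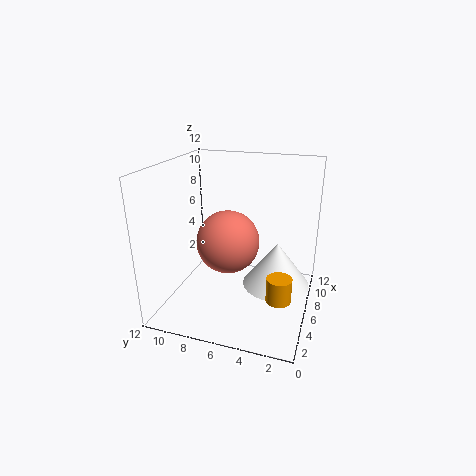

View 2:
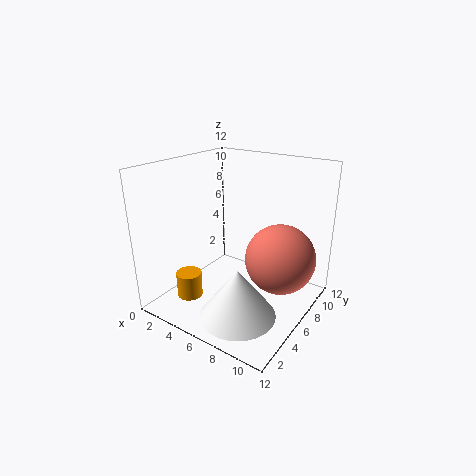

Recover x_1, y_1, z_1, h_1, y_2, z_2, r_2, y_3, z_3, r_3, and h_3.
x_1 = 8; y_1 = 3; z_1 = 1; h_1 = 4; y_2 = 8; z_2 = 4; r_2 = 3; y_3 = 2; z_3 = 2; r_3 = 1; h_3 = 2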